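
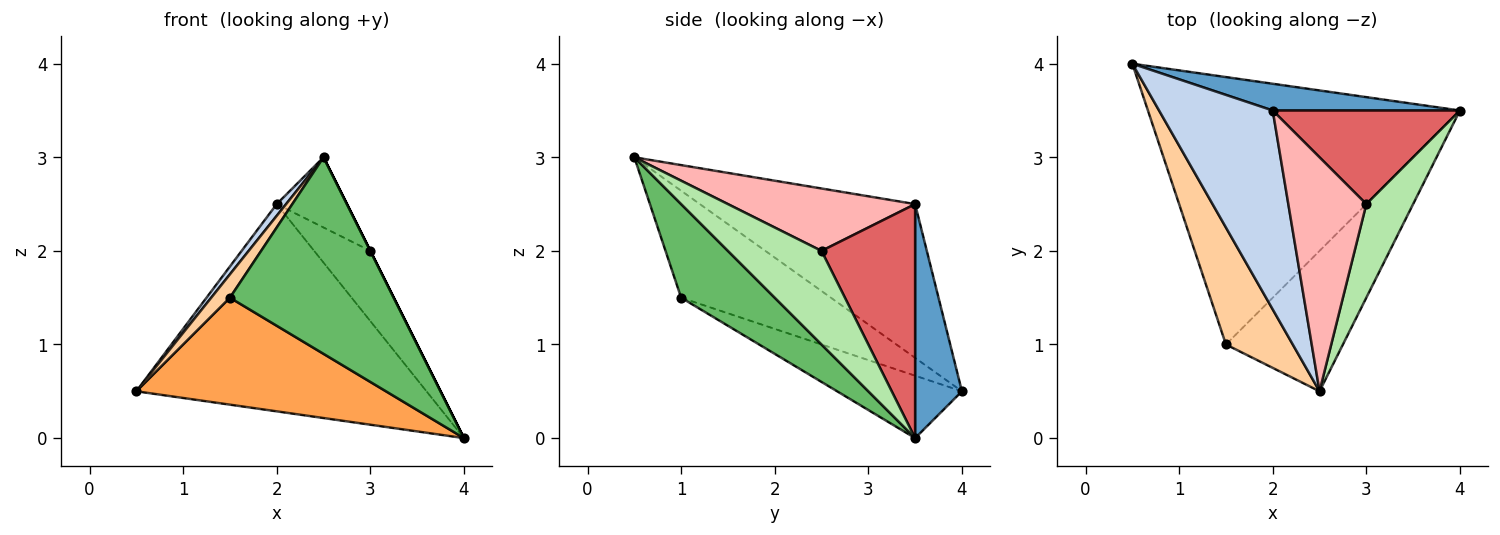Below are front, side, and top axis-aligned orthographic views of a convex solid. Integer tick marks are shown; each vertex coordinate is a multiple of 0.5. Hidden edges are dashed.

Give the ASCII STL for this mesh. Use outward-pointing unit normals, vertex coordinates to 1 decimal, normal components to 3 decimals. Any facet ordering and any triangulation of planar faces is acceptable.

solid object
 facet normal 0.158 0.979 0.126
  outer loop
   vertex 2.0 3.5 2.5
   vertex 4.0 3.5 0.0
   vertex 0.5 4.0 0.5
  endloop
 endfacet
 facet normal -0.804 -0.035 0.594
  outer loop
   vertex 2.0 3.5 2.5
   vertex 0.5 4.0 0.5
   vertex 2.5 0.5 3.0
  endloop
 endfacet
 facet normal -0.183 -0.365 -0.913
  outer loop
   vertex 1.5 1.0 1.5
   vertex 0.5 4.0 0.5
   vertex 4.0 3.5 0.0
  endloop
 endfacet
 facet normal -0.843 -0.105 0.527
  outer loop
   vertex 1.5 1.0 1.5
   vertex 2.5 0.5 3.0
   vertex 0.5 4.0 0.5
  endloop
 endfacet
 facet normal 0.422 -0.738 -0.527
  outer loop
   vertex 1.5 1.0 1.5
   vertex 4.0 3.5 0.0
   vertex 2.5 0.5 3.0
  endloop
 endfacet
 facet normal 0.894 0.000 0.447
  outer loop
   vertex 3.0 2.5 2.0
   vertex 2.5 0.5 3.0
   vertex 4.0 3.5 0.0
  endloop
 endfacet
 facet normal 0.707 0.424 0.566
  outer loop
   vertex 3.0 2.5 2.0
   vertex 4.0 3.5 0.0
   vertex 2.0 3.5 2.5
  endloop
 endfacet
 facet normal 0.608 0.228 0.760
  outer loop
   vertex 3.0 2.5 2.0
   vertex 2.0 3.5 2.5
   vertex 2.5 0.5 3.0
  endloop
 endfacet
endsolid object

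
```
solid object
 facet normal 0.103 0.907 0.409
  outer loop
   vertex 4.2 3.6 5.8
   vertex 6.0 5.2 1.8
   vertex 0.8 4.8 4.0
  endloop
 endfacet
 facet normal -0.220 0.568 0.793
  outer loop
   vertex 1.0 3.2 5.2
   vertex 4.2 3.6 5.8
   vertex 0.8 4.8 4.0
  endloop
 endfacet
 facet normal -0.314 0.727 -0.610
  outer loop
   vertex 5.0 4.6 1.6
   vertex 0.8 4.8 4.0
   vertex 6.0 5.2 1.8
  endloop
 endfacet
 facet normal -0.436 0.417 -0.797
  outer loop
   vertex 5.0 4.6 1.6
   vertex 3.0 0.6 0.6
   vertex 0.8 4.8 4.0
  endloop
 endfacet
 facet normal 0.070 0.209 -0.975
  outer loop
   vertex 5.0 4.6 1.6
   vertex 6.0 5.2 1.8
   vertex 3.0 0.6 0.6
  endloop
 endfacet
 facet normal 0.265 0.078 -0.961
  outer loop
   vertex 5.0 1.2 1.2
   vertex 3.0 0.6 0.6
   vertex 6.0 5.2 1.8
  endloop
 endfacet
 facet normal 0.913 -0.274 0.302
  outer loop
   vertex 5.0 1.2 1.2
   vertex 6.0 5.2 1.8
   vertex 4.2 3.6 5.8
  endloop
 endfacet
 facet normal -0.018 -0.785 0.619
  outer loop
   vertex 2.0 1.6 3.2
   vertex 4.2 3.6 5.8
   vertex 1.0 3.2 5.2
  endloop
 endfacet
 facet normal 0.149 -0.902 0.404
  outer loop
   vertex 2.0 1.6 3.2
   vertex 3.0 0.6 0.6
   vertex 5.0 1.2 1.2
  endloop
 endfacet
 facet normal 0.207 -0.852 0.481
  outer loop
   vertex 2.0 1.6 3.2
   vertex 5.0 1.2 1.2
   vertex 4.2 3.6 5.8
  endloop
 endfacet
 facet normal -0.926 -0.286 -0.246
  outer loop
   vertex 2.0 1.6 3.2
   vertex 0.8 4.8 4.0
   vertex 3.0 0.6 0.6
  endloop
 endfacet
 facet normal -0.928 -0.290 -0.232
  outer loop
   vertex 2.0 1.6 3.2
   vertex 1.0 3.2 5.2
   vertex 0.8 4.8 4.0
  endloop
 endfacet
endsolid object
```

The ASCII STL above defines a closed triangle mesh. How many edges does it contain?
18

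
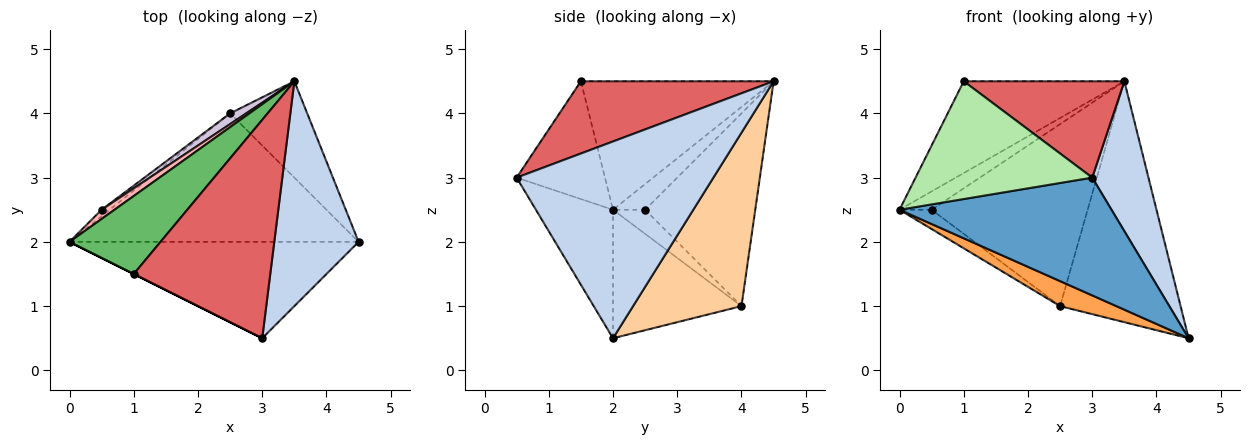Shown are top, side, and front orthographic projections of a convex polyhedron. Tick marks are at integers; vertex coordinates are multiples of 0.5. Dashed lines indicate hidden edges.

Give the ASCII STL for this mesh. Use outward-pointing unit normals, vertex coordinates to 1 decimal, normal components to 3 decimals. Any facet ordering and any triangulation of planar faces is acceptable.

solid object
 facet normal -0.271 -0.745 -0.610
  outer loop
   vertex 3.0 0.5 3.0
   vertex 0.0 2.0 2.5
   vertex 4.5 2.0 0.5
  endloop
 endfacet
 facet normal 0.889 -0.254 0.381
  outer loop
   vertex 3.0 0.5 3.0
   vertex 4.5 2.0 0.5
   vertex 3.5 4.5 4.5
  endloop
 endfacet
 facet normal -0.400 -0.175 -0.900
  outer loop
   vertex 2.5 4.0 1.0
   vertex 4.5 2.0 0.5
   vertex 0.0 2.0 2.5
  endloop
 endfacet
 facet normal 0.641 0.712 -0.285
  outer loop
   vertex 2.5 4.0 1.0
   vertex 3.5 4.5 4.5
   vertex 4.5 2.0 0.5
  endloop
 endfacet
 facet normal -0.675 0.562 0.478
  outer loop
   vertex 1.0 1.5 4.5
   vertex 3.5 4.5 4.5
   vertex 0.0 2.0 2.5
  endloop
 endfacet
 facet normal -0.447 -0.894 0.000
  outer loop
   vertex 1.0 1.5 4.5
   vertex 0.0 2.0 2.5
   vertex 3.0 0.5 3.0
  endloop
 endfacet
 facet normal 0.436 -0.363 0.823
  outer loop
   vertex 1.0 1.5 4.5
   vertex 3.0 0.5 3.0
   vertex 3.5 4.5 4.5
  endloop
 endfacet
 facet normal -0.667 0.667 0.333
  outer loop
   vertex 0.5 2.5 2.5
   vertex 0.0 2.0 2.5
   vertex 3.5 4.5 4.5
  endloop
 endfacet
 facet normal -0.688 0.688 -0.229
  outer loop
   vertex 0.5 2.5 2.5
   vertex 2.5 4.0 1.0
   vertex 0.0 2.0 2.5
  endloop
 endfacet
 facet normal -0.576 0.816 0.048
  outer loop
   vertex 0.5 2.5 2.5
   vertex 3.5 4.5 4.5
   vertex 2.5 4.0 1.0
  endloop
 endfacet
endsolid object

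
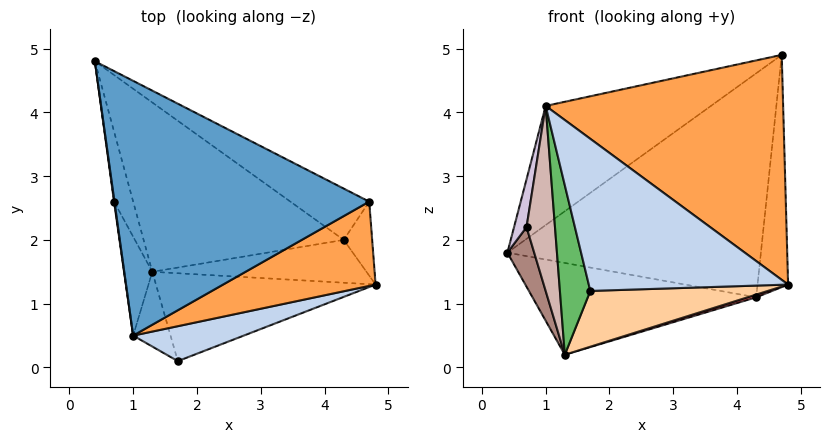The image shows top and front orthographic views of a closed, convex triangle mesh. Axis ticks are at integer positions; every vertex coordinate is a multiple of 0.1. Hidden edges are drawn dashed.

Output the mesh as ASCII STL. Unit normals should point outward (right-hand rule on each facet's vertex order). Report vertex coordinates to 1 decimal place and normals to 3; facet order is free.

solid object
 facet normal -0.400 0.388 0.830
  outer loop
   vertex 1.0 0.5 4.1
   vertex 4.7 2.6 4.9
   vertex 0.4 4.8 1.8
  endloop
 endfacet
 facet normal 0.347 -0.914 0.210
  outer loop
   vertex 1.0 0.5 4.1
   vertex 1.7 0.1 1.2
   vertex 4.8 1.3 1.3
  endloop
 endfacet
 facet normal 0.415 -0.852 0.319
  outer loop
   vertex 1.0 0.5 4.1
   vertex 4.8 1.3 1.3
   vertex 4.7 2.6 4.9
  endloop
 endfacet
 facet normal 0.228 -0.522 -0.822
  outer loop
   vertex 1.3 1.5 0.2
   vertex 4.8 1.3 1.3
   vertex 1.7 0.1 1.2
  endloop
 endfacet
 facet normal -0.910 -0.379 -0.167
  outer loop
   vertex 1.3 1.5 0.2
   vertex 1.7 0.1 1.2
   vertex 1.0 0.5 4.1
  endloop
 endfacet
 facet normal 0.181 0.469 -0.865
  outer loop
   vertex 4.3 2.0 1.1
   vertex 1.3 1.5 0.2
   vertex 0.4 4.8 1.8
  endloop
 endfacet
 facet normal 0.296 -0.061 -0.953
  outer loop
   vertex 4.3 2.0 1.1
   vertex 4.8 1.3 1.3
   vertex 1.3 1.5 0.2
  endloop
 endfacet
 facet normal 0.551 0.814 -0.186
  outer loop
   vertex 4.3 2.0 1.1
   vertex 0.4 4.8 1.8
   vertex 4.7 2.6 4.9
  endloop
 endfacet
 facet normal 0.824 0.540 -0.172
  outer loop
   vertex 4.3 2.0 1.1
   vertex 4.7 2.6 4.9
   vertex 4.8 1.3 1.3
  endloop
 endfacet
 facet normal -0.991 -0.134 0.009
  outer loop
   vertex 0.7 2.6 2.2
   vertex 1.0 0.5 4.1
   vertex 0.4 4.8 1.8
  endloop
 endfacet
 facet normal -0.966 -0.168 -0.198
  outer loop
   vertex 0.7 2.6 2.2
   vertex 0.4 4.8 1.8
   vertex 1.3 1.5 0.2
  endloop
 endfacet
 facet normal -0.954 -0.264 -0.141
  outer loop
   vertex 0.7 2.6 2.2
   vertex 1.3 1.5 0.2
   vertex 1.0 0.5 4.1
  endloop
 endfacet
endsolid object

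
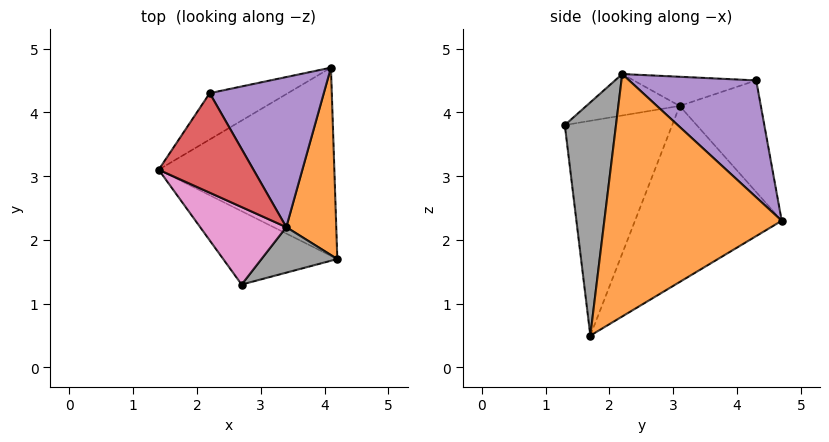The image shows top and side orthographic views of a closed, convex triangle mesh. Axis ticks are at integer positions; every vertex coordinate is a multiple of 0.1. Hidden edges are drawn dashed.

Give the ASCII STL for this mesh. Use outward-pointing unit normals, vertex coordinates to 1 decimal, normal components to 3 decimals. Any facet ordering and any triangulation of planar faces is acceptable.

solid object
 facet normal -0.657 0.372 -0.656
  outer loop
   vertex 4.1 4.7 2.3
   vertex 4.2 1.7 0.5
   vertex 1.4 3.1 4.1
  endloop
 endfacet
 facet normal 0.976 -0.088 0.201
  outer loop
   vertex 3.4 2.2 4.6
   vertex 4.2 1.7 0.5
   vertex 4.1 4.7 2.3
  endloop
 endfacet
 facet normal -0.659 0.593 -0.462
  outer loop
   vertex 2.2 4.3 4.5
   vertex 4.1 4.7 2.3
   vertex 1.4 3.1 4.1
  endloop
 endfacet
 facet normal -0.292 -0.122 0.949
  outer loop
   vertex 2.2 4.3 4.5
   vertex 1.4 3.1 4.1
   vertex 3.4 2.2 4.6
  endloop
 endfacet
 facet normal 0.655 0.404 0.639
  outer loop
   vertex 2.2 4.3 4.5
   vertex 3.4 2.2 4.6
   vertex 4.1 4.7 2.3
  endloop
 endfacet
 facet normal -0.771 -0.488 -0.409
  outer loop
   vertex 2.7 1.3 3.8
   vertex 1.4 3.1 4.1
   vertex 4.2 1.7 0.5
  endloop
 endfacet
 facet normal -0.394 -0.421 0.817
  outer loop
   vertex 2.7 1.3 3.8
   vertex 3.4 2.2 4.6
   vertex 1.4 3.1 4.1
  endloop
 endfacet
 facet normal 0.668 -0.712 0.217
  outer loop
   vertex 2.7 1.3 3.8
   vertex 4.2 1.7 0.5
   vertex 3.4 2.2 4.6
  endloop
 endfacet
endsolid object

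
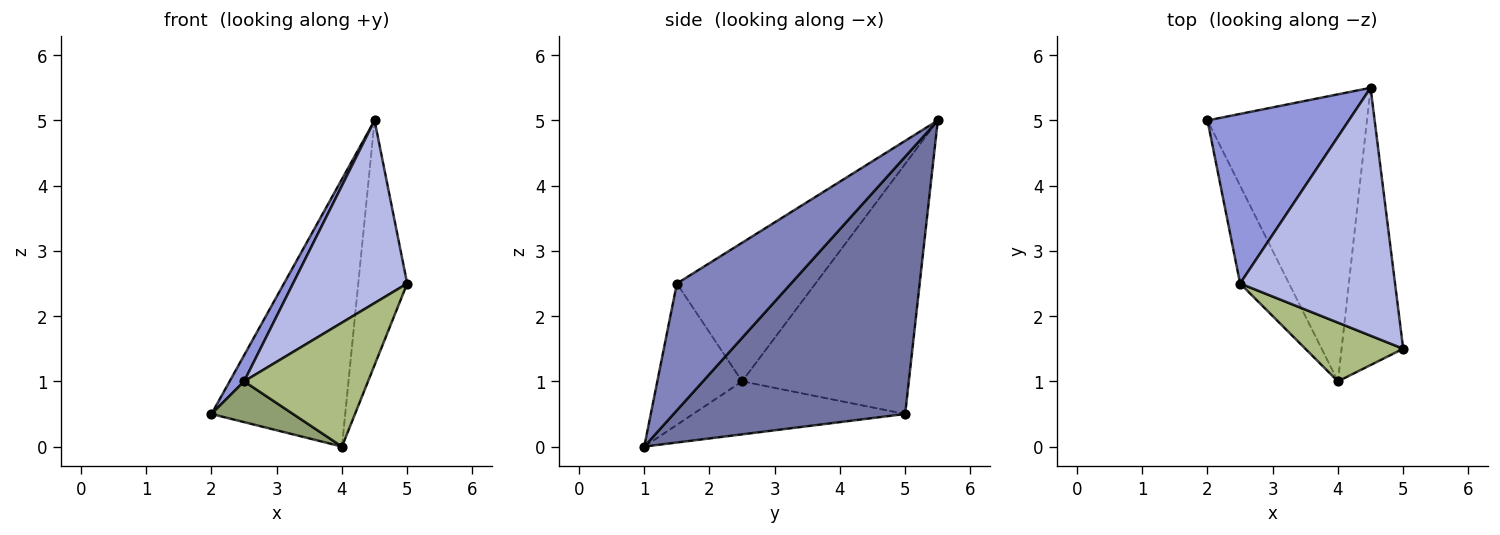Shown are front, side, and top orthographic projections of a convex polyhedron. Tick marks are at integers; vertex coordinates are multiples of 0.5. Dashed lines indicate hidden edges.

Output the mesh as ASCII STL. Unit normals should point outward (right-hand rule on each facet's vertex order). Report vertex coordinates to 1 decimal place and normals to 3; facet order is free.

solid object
 facet normal 0.763 0.441 -0.473
  outer loop
   vertex 4.0 1.0 0.0
   vertex 2.0 5.0 0.5
   vertex 4.5 5.5 5.0
  endloop
 endfacet
 facet normal 0.839 0.360 -0.408
  outer loop
   vertex 4.0 1.0 0.0
   vertex 4.5 5.5 5.0
   vertex 5.0 1.5 2.5
  endloop
 endfacet
 facet normal -0.868 -0.075 0.491
  outer loop
   vertex 2.5 2.5 1.0
   vertex 4.5 5.5 5.0
   vertex 2.0 5.0 0.5
  endloop
 endfacet
 facet normal -0.584 -0.481 0.653
  outer loop
   vertex 2.5 2.5 1.0
   vertex 5.0 1.5 2.5
   vertex 4.5 5.5 5.0
  endloop
 endfacet
 facet normal -0.707 -0.272 -0.653
  outer loop
   vertex 2.5 2.5 1.0
   vertex 2.0 5.0 0.5
   vertex 4.0 1.0 0.0
  endloop
 endfacet
 facet normal -0.526 -0.769 0.364
  outer loop
   vertex 2.5 2.5 1.0
   vertex 4.0 1.0 0.0
   vertex 5.0 1.5 2.5
  endloop
 endfacet
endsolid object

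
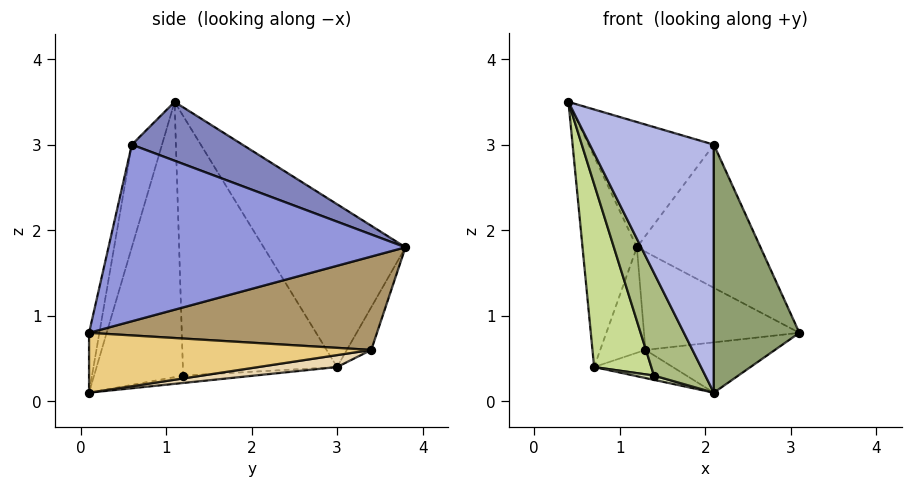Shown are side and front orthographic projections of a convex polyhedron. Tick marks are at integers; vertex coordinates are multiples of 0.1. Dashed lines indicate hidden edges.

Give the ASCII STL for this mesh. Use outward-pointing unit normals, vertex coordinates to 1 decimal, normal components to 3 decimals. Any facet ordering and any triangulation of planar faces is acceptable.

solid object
 facet normal -0.926 0.355 0.128
  outer loop
   vertex 0.7 3.0 0.4
   vertex 0.4 1.1 3.5
   vertex 1.2 3.8 1.8
  endloop
 endfacet
 facet normal 0.367 0.415 0.832
  outer loop
   vertex 2.1 0.6 3.0
   vertex 1.2 3.8 1.8
   vertex 0.4 1.1 3.5
  endloop
 endfacet
 facet normal 0.876 0.365 0.315
  outer loop
   vertex 2.1 0.6 3.0
   vertex 3.1 0.1 0.8
   vertex 1.2 3.8 1.8
  endloop
 endfacet
 facet normal -0.233 -0.958 0.165
  outer loop
   vertex 2.1 0.6 3.0
   vertex 0.4 1.1 3.5
   vertex 2.1 0.1 0.1
  endloop
 endfacet
 facet normal -0.118 -0.979 0.169
  outer loop
   vertex 2.1 0.6 3.0
   vertex 2.1 0.1 0.1
   vertex 3.1 0.1 0.8
  endloop
 endfacet
 facet normal -0.833 -0.480 -0.275
  outer loop
   vertex 1.4 1.2 0.3
   vertex 2.1 0.1 0.1
   vertex 0.4 1.1 3.5
  endloop
 endfacet
 facet normal -0.897 -0.333 -0.291
  outer loop
   vertex 1.4 1.2 0.3
   vertex 0.4 1.1 3.5
   vertex 0.7 3.0 0.4
  endloop
 endfacet
 facet normal -0.451 -0.126 -0.884
  outer loop
   vertex 1.4 1.2 0.3
   vertex 0.7 3.0 0.4
   vertex 2.1 0.1 0.1
  endloop
 endfacet
 facet normal 0.877 0.473 -0.085
  outer loop
   vertex 1.3 3.4 0.6
   vertex 1.2 3.8 1.8
   vertex 3.1 0.1 0.8
  endloop
 endfacet
 facet normal -0.451 0.835 -0.316
  outer loop
   vertex 1.3 3.4 0.6
   vertex 0.7 3.0 0.4
   vertex 1.2 3.8 1.8
  endloop
 endfacet
 facet normal 0.555 0.254 -0.792
  outer loop
   vertex 1.3 3.4 0.6
   vertex 3.1 0.1 0.8
   vertex 2.1 0.1 0.1
  endloop
 endfacet
 facet normal 0.192 0.192 -0.962
  outer loop
   vertex 1.3 3.4 0.6
   vertex 2.1 0.1 0.1
   vertex 0.7 3.0 0.4
  endloop
 endfacet
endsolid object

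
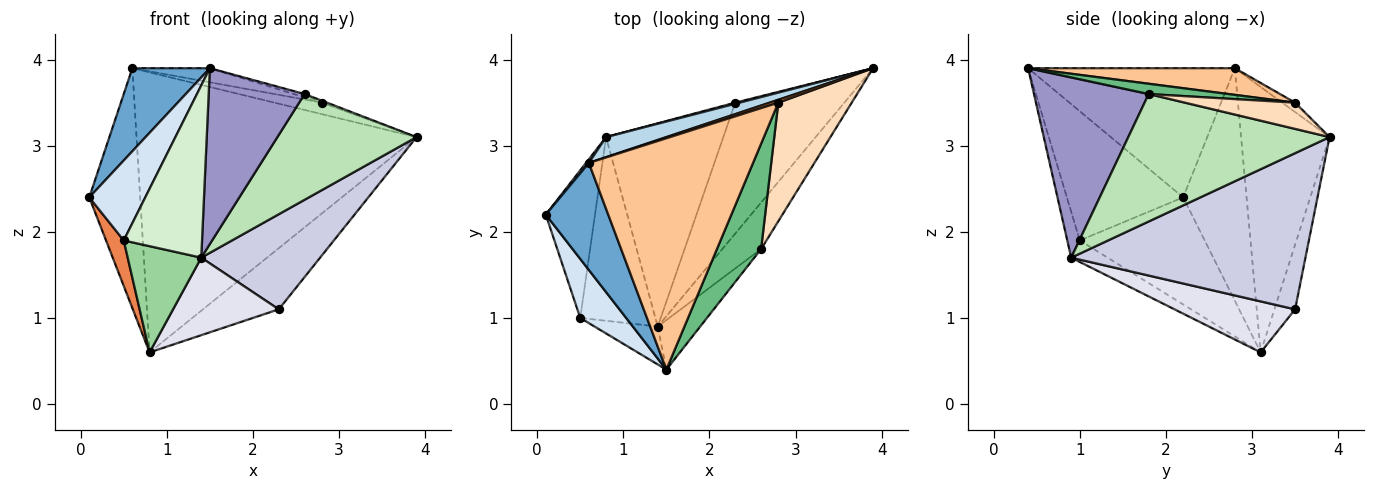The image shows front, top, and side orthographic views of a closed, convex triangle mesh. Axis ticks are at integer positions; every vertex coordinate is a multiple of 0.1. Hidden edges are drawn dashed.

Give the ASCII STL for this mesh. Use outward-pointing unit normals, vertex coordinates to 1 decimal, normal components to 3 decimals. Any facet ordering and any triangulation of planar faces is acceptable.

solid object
 facet normal -0.853 -0.320 0.412
  outer loop
   vertex 0.6 2.8 3.9
   vertex 0.1 2.2 2.4
   vertex 1.5 0.4 3.9
  endloop
 endfacet
 facet normal -0.780 0.626 0.010
  outer loop
   vertex 0.6 2.8 3.9
   vertex 0.8 3.1 0.6
   vertex 0.1 2.2 2.4
  endloop
 endfacet
 facet normal -0.301 0.951 0.068
  outer loop
   vertex 0.6 2.8 3.9
   vertex 3.9 3.9 3.1
   vertex 0.8 3.1 0.6
  endloop
 endfacet
 facet normal -0.858 -0.413 0.305
  outer loop
   vertex 0.5 1.0 1.9
   vertex 1.5 0.4 3.9
   vertex 0.1 2.2 2.4
  endloop
 endfacet
 facet normal -0.901 -0.128 -0.414
  outer loop
   vertex 0.5 1.0 1.9
   vertex 0.1 2.2 2.4
   vertex 0.8 3.1 0.6
  endloop
 endfacet
 facet normal -0.256 0.938 0.234
  outer loop
   vertex 2.8 3.5 3.5
   vertex 3.9 3.9 3.1
   vertex 0.6 2.8 3.9
  endloop
 endfacet
 facet normal 0.160 0.060 0.985
  outer loop
   vertex 2.8 3.5 3.5
   vertex 0.6 2.8 3.9
   vertex 1.5 0.4 3.9
  endloop
 endfacet
 facet normal 0.337 0.016 0.942
  outer loop
   vertex 2.6 1.8 3.6
   vertex 3.9 3.9 3.1
   vertex 2.8 3.5 3.5
  endloop
 endfacet
 facet normal 0.227 0.031 0.974
  outer loop
   vertex 2.6 1.8 3.6
   vertex 2.8 3.5 3.5
   vertex 1.5 0.4 3.9
  endloop
 endfacet
 facet normal -0.241 -0.486 -0.840
  outer loop
   vertex 1.4 0.9 1.7
   vertex 0.5 1.0 1.9
   vertex 0.8 3.1 0.6
  endloop
 endfacet
 facet normal 0.798 -0.552 -0.243
  outer loop
   vertex 1.4 0.9 1.7
   vertex 3.9 3.9 3.1
   vertex 2.6 1.8 3.6
  endloop
 endfacet
 facet normal -0.154 -0.965 -0.212
  outer loop
   vertex 1.4 0.9 1.7
   vertex 1.5 0.4 3.9
   vertex 0.5 1.0 1.9
  endloop
 endfacet
 facet normal 0.755 -0.631 -0.178
  outer loop
   vertex 1.4 0.9 1.7
   vertex 2.6 1.8 3.6
   vertex 1.5 0.4 3.9
  endloop
 endfacet
 facet normal -0.263 0.965 0.018
  outer loop
   vertex 2.3 3.5 1.1
   vertex 0.8 3.1 0.6
   vertex 3.9 3.9 3.1
  endloop
 endfacet
 facet normal 0.757 -0.384 -0.529
  outer loop
   vertex 2.3 3.5 1.1
   vertex 3.9 3.9 3.1
   vertex 1.4 0.9 1.7
  endloop
 endfacet
 facet normal 0.377 -0.330 -0.866
  outer loop
   vertex 2.3 3.5 1.1
   vertex 1.4 0.9 1.7
   vertex 0.8 3.1 0.6
  endloop
 endfacet
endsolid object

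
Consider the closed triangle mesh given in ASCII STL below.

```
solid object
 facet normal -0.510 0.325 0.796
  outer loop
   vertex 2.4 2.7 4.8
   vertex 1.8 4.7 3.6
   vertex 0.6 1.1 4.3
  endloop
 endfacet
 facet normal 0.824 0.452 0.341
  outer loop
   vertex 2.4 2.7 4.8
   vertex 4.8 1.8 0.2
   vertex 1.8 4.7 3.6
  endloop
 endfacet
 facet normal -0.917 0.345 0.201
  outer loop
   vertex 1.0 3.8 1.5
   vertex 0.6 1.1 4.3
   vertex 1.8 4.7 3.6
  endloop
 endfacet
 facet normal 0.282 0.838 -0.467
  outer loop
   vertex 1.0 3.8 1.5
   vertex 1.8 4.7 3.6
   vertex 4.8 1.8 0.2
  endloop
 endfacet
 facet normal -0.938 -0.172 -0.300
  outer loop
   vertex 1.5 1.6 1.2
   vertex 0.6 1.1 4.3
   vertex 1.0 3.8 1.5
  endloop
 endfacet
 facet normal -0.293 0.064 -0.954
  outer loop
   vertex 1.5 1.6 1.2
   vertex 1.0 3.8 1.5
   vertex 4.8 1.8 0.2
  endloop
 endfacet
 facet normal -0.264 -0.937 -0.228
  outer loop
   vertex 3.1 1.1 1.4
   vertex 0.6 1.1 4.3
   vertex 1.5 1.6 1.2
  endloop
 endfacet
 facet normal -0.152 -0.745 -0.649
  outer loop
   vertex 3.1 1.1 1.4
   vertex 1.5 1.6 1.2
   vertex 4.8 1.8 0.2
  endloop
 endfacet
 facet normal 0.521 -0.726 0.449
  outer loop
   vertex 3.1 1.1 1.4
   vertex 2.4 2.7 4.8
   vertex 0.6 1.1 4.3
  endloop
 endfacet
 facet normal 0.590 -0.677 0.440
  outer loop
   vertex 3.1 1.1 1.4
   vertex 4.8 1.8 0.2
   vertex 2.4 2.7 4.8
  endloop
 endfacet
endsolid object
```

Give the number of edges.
15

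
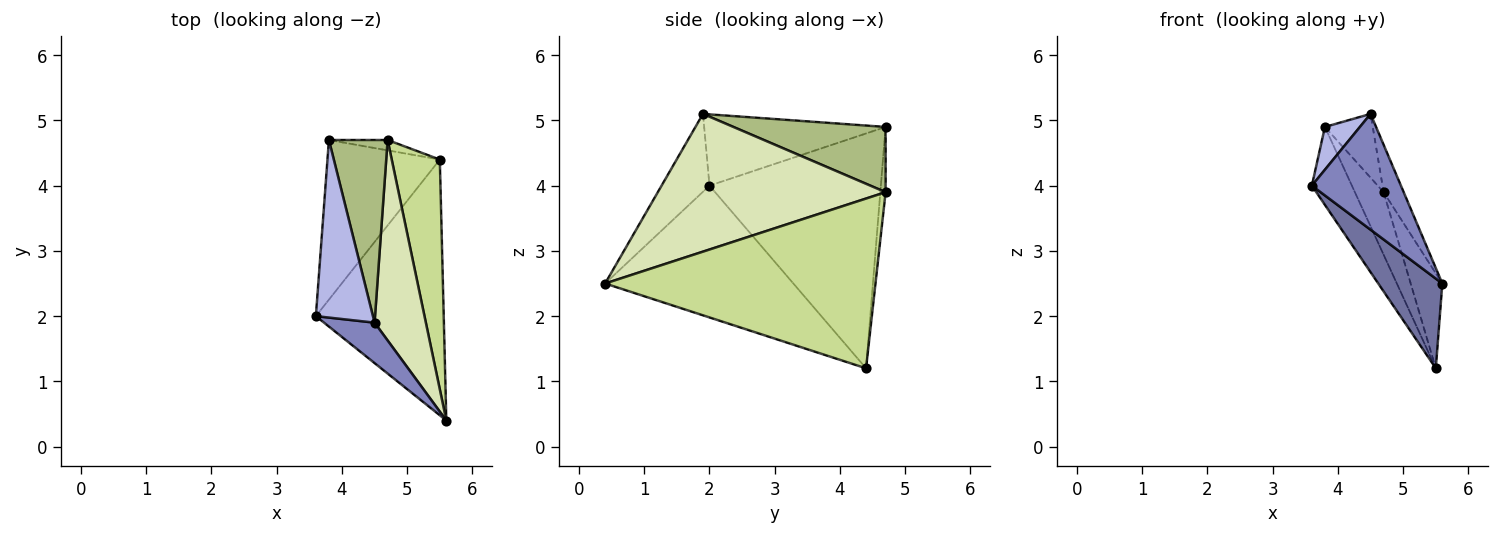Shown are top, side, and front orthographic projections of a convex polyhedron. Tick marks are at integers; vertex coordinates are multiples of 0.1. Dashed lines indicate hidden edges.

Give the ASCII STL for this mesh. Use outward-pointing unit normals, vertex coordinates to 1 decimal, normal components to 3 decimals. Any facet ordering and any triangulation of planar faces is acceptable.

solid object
 facet normal -0.697 -0.237 -0.676
  outer loop
   vertex 5.5 4.4 1.2
   vertex 5.6 0.4 2.5
   vertex 3.6 2.0 4.0
  endloop
 endfacet
 facet normal -0.453 -0.842 0.294
  outer loop
   vertex 4.5 1.9 5.1
   vertex 3.6 2.0 4.0
   vertex 5.6 0.4 2.5
  endloop
 endfacet
 facet normal -0.883 0.206 -0.422
  outer loop
   vertex 3.8 4.7 4.9
   vertex 5.5 4.4 1.2
   vertex 3.6 2.0 4.0
  endloop
 endfacet
 facet normal -0.772 -0.149 0.618
  outer loop
   vertex 3.8 4.7 4.9
   vertex 3.6 2.0 4.0
   vertex 4.5 1.9 5.1
  endloop
 endfacet
 facet normal -0.179 0.971 -0.161
  outer loop
   vertex 4.7 4.7 3.9
   vertex 5.5 4.4 1.2
   vertex 3.8 4.7 4.9
  endloop
 endfacet
 facet normal 0.724 0.227 0.651
  outer loop
   vertex 4.7 4.7 3.9
   vertex 3.8 4.7 4.9
   vertex 4.5 1.9 5.1
  endloop
 endfacet
 facet normal 0.956 0.112 0.271
  outer loop
   vertex 4.7 4.7 3.9
   vertex 5.6 0.4 2.5
   vertex 5.5 4.4 1.2
  endloop
 endfacet
 facet normal 0.934 0.082 0.348
  outer loop
   vertex 4.7 4.7 3.9
   vertex 4.5 1.9 5.1
   vertex 5.6 0.4 2.5
  endloop
 endfacet
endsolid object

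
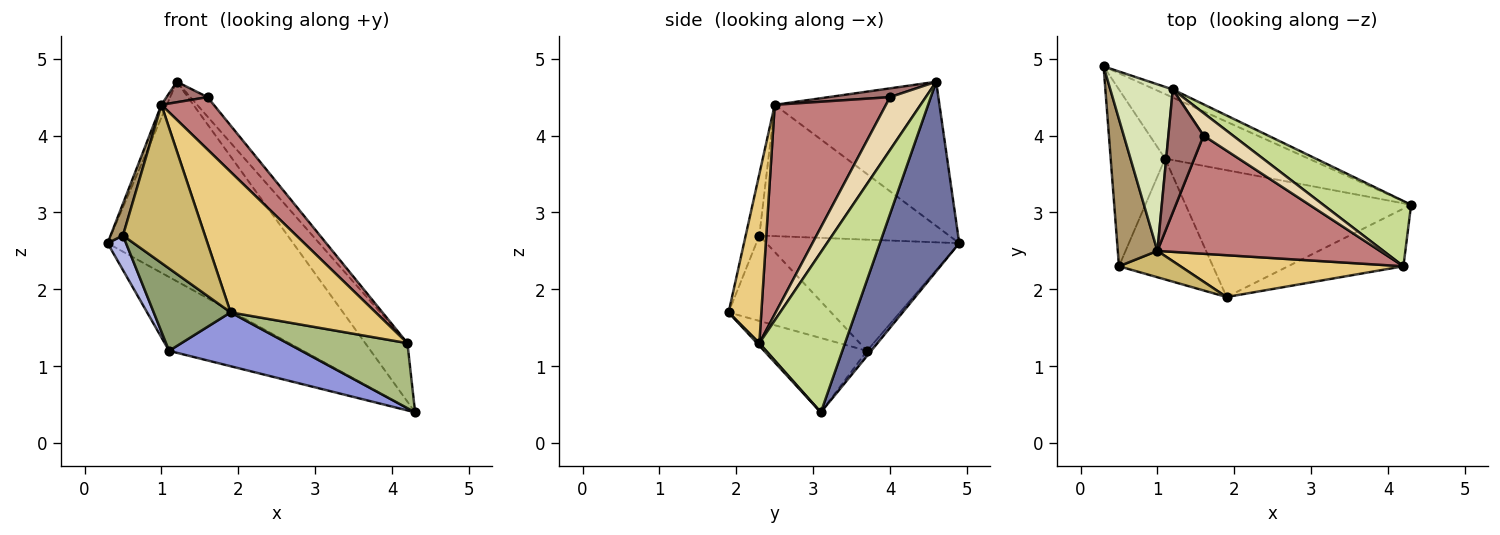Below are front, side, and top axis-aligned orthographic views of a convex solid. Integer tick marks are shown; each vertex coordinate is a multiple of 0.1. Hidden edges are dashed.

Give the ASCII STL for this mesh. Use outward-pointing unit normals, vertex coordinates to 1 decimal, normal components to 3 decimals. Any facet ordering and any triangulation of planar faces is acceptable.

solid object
 facet normal 0.393 0.919 -0.037
  outer loop
   vertex 1.2 4.6 4.7
   vertex 4.3 3.1 0.4
   vertex 0.3 4.9 2.6
  endloop
 endfacet
 facet normal -0.024 0.752 -0.658
  outer loop
   vertex 1.1 3.7 1.2
   vertex 0.3 4.9 2.6
   vertex 4.3 3.1 0.4
  endloop
 endfacet
 facet normal -0.290 -0.374 -0.881
  outer loop
   vertex 1.1 3.7 1.2
   vertex 4.3 3.1 0.4
   vertex 1.9 1.9 1.7
  endloop
 endfacet
 facet normal -0.895 -0.086 -0.438
  outer loop
   vertex 1.1 3.7 1.2
   vertex 0.5 2.3 2.7
   vertex 0.3 4.9 2.6
  endloop
 endfacet
 facet normal -0.601 -0.450 -0.661
  outer loop
   vertex 1.1 3.7 1.2
   vertex 1.9 1.9 1.7
   vertex 0.5 2.3 2.7
  endloop
 endfacet
 facet normal 0.015 -0.748 -0.663
  outer loop
   vertex 4.2 2.3 1.3
   vertex 1.9 1.9 1.7
   vertex 4.3 3.1 0.4
  endloop
 endfacet
 facet normal 0.805 0.396 0.442
  outer loop
   vertex 4.2 2.3 1.3
   vertex 4.3 3.1 0.4
   vertex 1.2 4.6 4.7
  endloop
 endfacet
 facet normal -0.917 0.031 0.397
  outer loop
   vertex 1.0 2.5 4.4
   vertex 1.2 4.6 4.7
   vertex 0.3 4.9 2.6
  endloop
 endfacet
 facet normal -0.955 -0.062 0.288
  outer loop
   vertex 1.0 2.5 4.4
   vertex 0.3 4.9 2.6
   vertex 0.5 2.3 2.7
  endloop
 endfacet
 facet normal -0.162 -0.973 0.162
  outer loop
   vertex 1.0 2.5 4.4
   vertex 0.5 2.3 2.7
   vertex 1.9 1.9 1.7
  endloop
 endfacet
 facet normal 0.211 -0.937 0.279
  outer loop
   vertex 1.0 2.5 4.4
   vertex 1.9 1.9 1.7
   vertex 4.2 2.3 1.3
  endloop
 endfacet
 facet normal 0.805 0.387 0.449
  outer loop
   vertex 1.6 4.0 4.5
   vertex 4.2 2.3 1.3
   vertex 1.2 4.6 4.7
  endloop
 endfacet
 facet normal 0.239 -0.160 0.958
  outer loop
   vertex 1.6 4.0 4.5
   vertex 1.2 4.6 4.7
   vertex 1.0 2.5 4.4
  endloop
 endfacet
 facet normal 0.652 -0.307 0.693
  outer loop
   vertex 1.6 4.0 4.5
   vertex 1.0 2.5 4.4
   vertex 4.2 2.3 1.3
  endloop
 endfacet
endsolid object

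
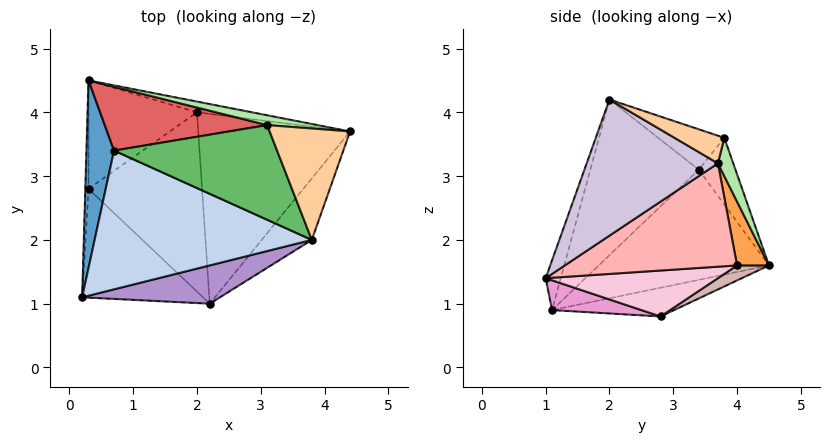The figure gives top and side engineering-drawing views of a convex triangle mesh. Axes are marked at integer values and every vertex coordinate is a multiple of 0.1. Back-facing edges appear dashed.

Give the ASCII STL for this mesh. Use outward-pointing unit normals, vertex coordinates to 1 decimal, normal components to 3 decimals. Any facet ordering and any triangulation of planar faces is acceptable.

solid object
 facet normal -0.970 -0.021 0.243
  outer loop
   vertex 0.7 3.4 3.1
   vertex 0.3 4.5 1.6
   vertex 0.2 1.1 0.9
  endloop
 endfacet
 facet normal -0.488 -0.546 0.681
  outer loop
   vertex 0.7 3.4 3.1
   vertex 0.2 1.1 0.9
   vertex 3.8 2.0 4.2
  endloop
 endfacet
 facet normal 0.274 0.932 -0.236
  outer loop
   vertex 2.0 4.0 1.6
   vertex 0.3 4.5 1.6
   vertex 4.4 3.7 3.2
  endloop
 endfacet
 facet normal 0.297 0.404 0.865
  outer loop
   vertex 3.1 3.8 3.6
   vertex 3.8 2.0 4.2
   vertex 4.4 3.7 3.2
  endloop
 endfacet
 facet normal -0.234 0.224 0.946
  outer loop
   vertex 3.1 3.8 3.6
   vertex 0.7 3.4 3.1
   vertex 3.8 2.0 4.2
  endloop
 endfacet
 facet normal 0.126 0.978 0.166
  outer loop
   vertex 3.1 3.8 3.6
   vertex 4.4 3.7 3.2
   vertex 0.3 4.5 1.6
  endloop
 endfacet
 facet normal -0.253 0.747 0.615
  outer loop
   vertex 3.1 3.8 3.6
   vertex 0.3 4.5 1.6
   vertex 0.7 3.4 3.1
  endloop
 endfacet
 facet normal 0.560 0.092 -0.823
  outer loop
   vertex 2.2 1.0 1.4
   vertex 2.0 4.0 1.6
   vertex 4.4 3.7 3.2
  endloop
 endfacet
 facet normal -0.147 -0.902 0.406
  outer loop
   vertex 2.2 1.0 1.4
   vertex 3.8 2.0 4.2
   vertex 0.2 1.1 0.9
  endloop
 endfacet
 facet normal 0.828 -0.471 -0.305
  outer loop
   vertex 2.2 1.0 1.4
   vertex 4.4 3.7 3.2
   vertex 3.8 2.0 4.2
  endloop
 endfacet
 facet normal -0.993 0.052 -0.110
  outer loop
   vertex 0.3 2.8 0.8
   vertex 0.2 1.1 0.9
   vertex 0.3 4.5 1.6
  endloop
 endfacet
 facet normal 0.124 0.422 -0.898
  outer loop
   vertex 0.3 2.8 0.8
   vertex 0.3 4.5 1.6
   vertex 2.0 4.0 1.6
  endloop
 endfacet
 facet normal 0.239 -0.071 -0.969
  outer loop
   vertex 0.3 2.8 0.8
   vertex 2.2 1.0 1.4
   vertex 0.2 1.1 0.9
  endloop
 endfacet
 facet normal 0.374 0.086 -0.924
  outer loop
   vertex 0.3 2.8 0.8
   vertex 2.0 4.0 1.6
   vertex 2.2 1.0 1.4
  endloop
 endfacet
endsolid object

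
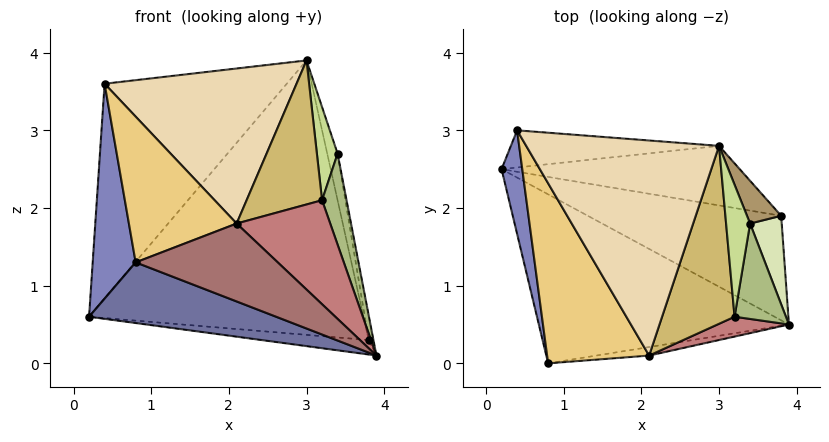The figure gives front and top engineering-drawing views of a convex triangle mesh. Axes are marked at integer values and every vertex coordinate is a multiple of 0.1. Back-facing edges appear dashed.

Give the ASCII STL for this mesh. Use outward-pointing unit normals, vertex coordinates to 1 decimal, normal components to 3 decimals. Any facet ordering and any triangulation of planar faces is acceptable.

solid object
 facet normal -0.296 -0.323 -0.899
  outer loop
   vertex 0.8 0.0 1.3
   vertex 0.2 2.5 0.6
   vertex 3.9 0.5 0.1
  endloop
 endfacet
 facet normal -0.974 -0.206 0.099
  outer loop
   vertex 0.4 3.0 3.6
   vertex 0.2 2.5 0.6
   vertex 0.8 0.0 1.3
  endloop
 endfacet
 facet normal 0.095 0.981 -0.170
  outer loop
   vertex 0.4 3.0 3.6
   vertex 3.0 2.8 3.9
   vertex 0.2 2.5 0.6
  endloop
 endfacet
 facet normal -0.060 0.137 -0.989
  outer loop
   vertex 3.8 1.9 0.3
   vertex 3.9 0.5 0.1
   vertex 0.2 2.5 0.6
  endloop
 endfacet
 facet normal 0.144 0.967 -0.210
  outer loop
   vertex 3.8 1.9 0.3
   vertex 0.2 2.5 0.6
   vertex 3.0 2.8 3.9
  endloop
 endfacet
 facet normal 0.892 -0.312 0.328
  outer loop
   vertex 3.4 1.8 2.7
   vertex 3.2 0.6 2.1
   vertex 3.9 0.5 0.1
  endloop
 endfacet
 facet normal 0.710 -0.406 0.575
  outer loop
   vertex 3.4 1.8 2.7
   vertex 3.0 2.8 3.9
   vertex 3.2 0.6 2.1
  endloop
 endfacet
 facet normal 0.985 0.047 0.166
  outer loop
   vertex 3.4 1.8 2.7
   vertex 3.9 0.5 0.1
   vertex 3.8 1.9 0.3
  endloop
 endfacet
 facet normal 0.968 0.184 0.169
  outer loop
   vertex 3.4 1.8 2.7
   vertex 3.8 1.9 0.3
   vertex 3.0 2.8 3.9
  endloop
 endfacet
 facet normal 0.074 -0.627 0.775
  outer loop
   vertex 2.1 0.1 1.8
   vertex 3.2 0.6 2.1
   vertex 3.0 2.8 3.9
  endloop
 endfacet
 facet normal -0.243 -0.610 0.754
  outer loop
   vertex 2.1 0.1 1.8
   vertex 0.4 3.0 3.6
   vertex 0.8 0.0 1.3
  endloop
 endfacet
 facet normal -0.137 -0.579 0.804
  outer loop
   vertex 2.1 0.1 1.8
   vertex 3.0 2.8 3.9
   vertex 0.4 3.0 3.6
  endloop
 endfacet
 facet normal 0.117 -0.987 -0.108
  outer loop
   vertex 2.1 0.1 1.8
   vertex 0.8 0.0 1.3
   vertex 3.9 0.5 0.1
  endloop
 endfacet
 facet normal 0.368 -0.913 0.174
  outer loop
   vertex 2.1 0.1 1.8
   vertex 3.9 0.5 0.1
   vertex 3.2 0.6 2.1
  endloop
 endfacet
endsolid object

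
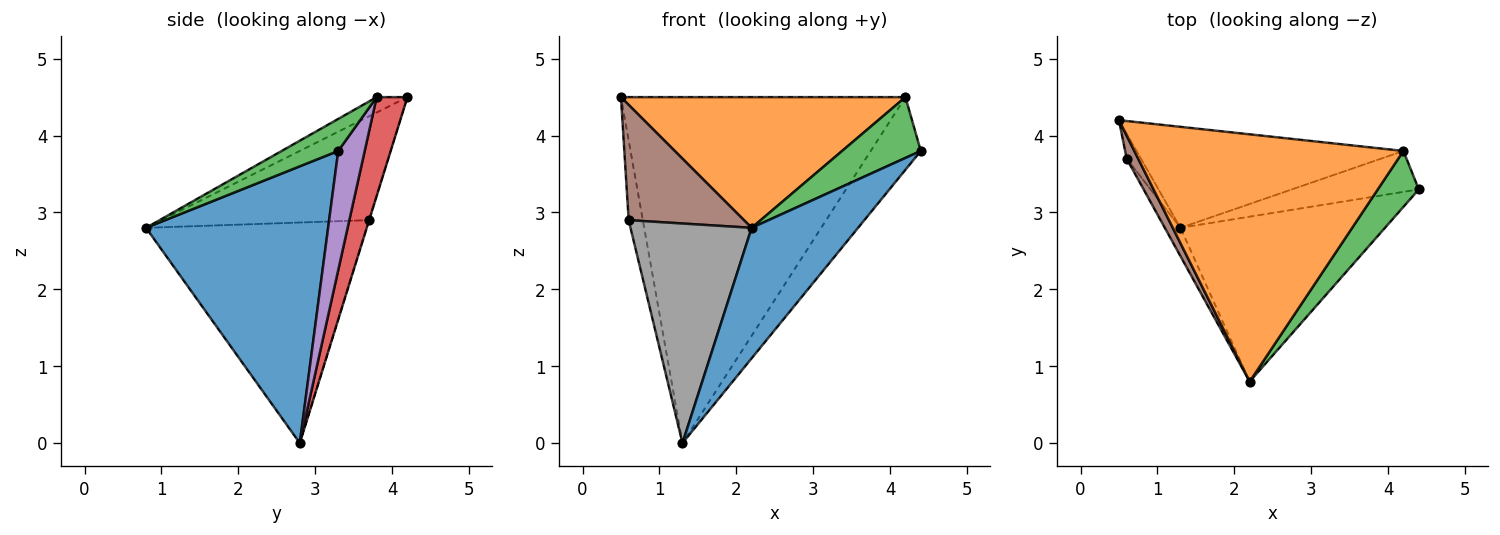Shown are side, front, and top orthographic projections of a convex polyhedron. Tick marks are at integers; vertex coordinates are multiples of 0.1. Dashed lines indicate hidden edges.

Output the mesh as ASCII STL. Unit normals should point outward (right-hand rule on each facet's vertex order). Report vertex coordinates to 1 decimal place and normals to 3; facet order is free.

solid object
 facet normal 0.728 -0.425 -0.538
  outer loop
   vertex 1.3 2.8 0.0
   vertex 4.4 3.3 3.8
   vertex 2.2 0.8 2.8
  endloop
 endfacet
 facet normal -0.050 -0.467 0.883
  outer loop
   vertex 4.2 3.8 4.5
   vertex 0.5 4.2 4.5
   vertex 2.2 0.8 2.8
  endloop
 endfacet
 facet normal 0.467 -0.651 0.598
  outer loop
   vertex 4.2 3.8 4.5
   vertex 2.2 0.8 2.8
   vertex 4.4 3.3 3.8
  endloop
 endfacet
 facet normal 0.103 0.955 -0.279
  outer loop
   vertex 4.2 3.8 4.5
   vertex 1.3 2.8 0.0
   vertex 0.5 4.2 4.5
  endloop
 endfacet
 facet normal 0.419 0.791 -0.446
  outer loop
   vertex 4.2 3.8 4.5
   vertex 4.4 3.3 3.8
   vertex 1.3 2.8 0.0
  endloop
 endfacet
 facet normal -0.870 -0.483 0.097
  outer loop
   vertex 0.6 3.7 2.9
   vertex 2.2 0.8 2.8
   vertex 0.5 4.2 4.5
  endloop
 endfacet
 facet normal -0.011 0.954 -0.299
  outer loop
   vertex 0.6 3.7 2.9
   vertex 0.5 4.2 4.5
   vertex 1.3 2.8 0.0
  endloop
 endfacet
 facet normal -0.875 -0.481 -0.062
  outer loop
   vertex 0.6 3.7 2.9
   vertex 1.3 2.8 0.0
   vertex 2.2 0.8 2.8
  endloop
 endfacet
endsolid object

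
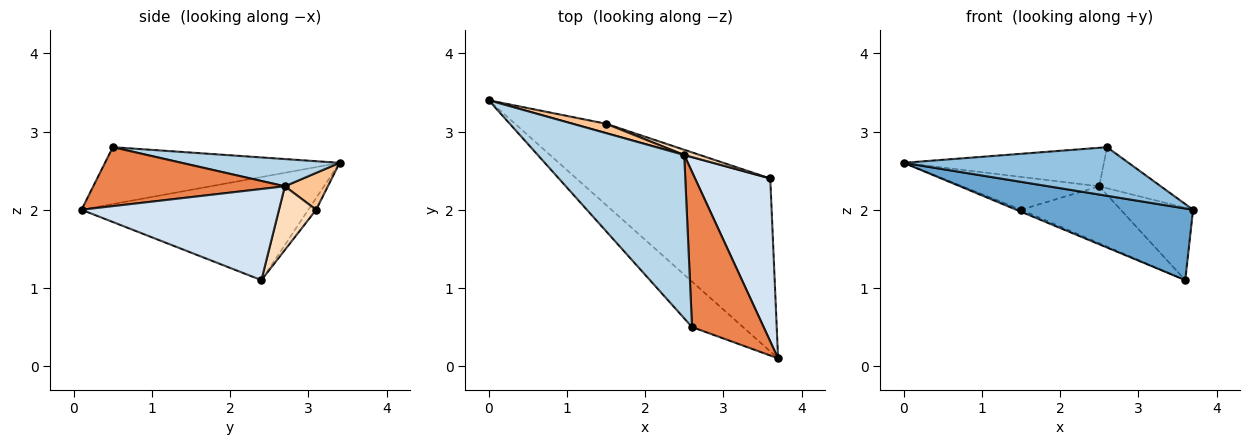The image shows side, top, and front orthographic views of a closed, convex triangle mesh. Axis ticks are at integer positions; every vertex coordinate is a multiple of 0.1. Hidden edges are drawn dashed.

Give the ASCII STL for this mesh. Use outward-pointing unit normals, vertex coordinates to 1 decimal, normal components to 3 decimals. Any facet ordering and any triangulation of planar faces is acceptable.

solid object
 facet normal -0.441 -0.344 -0.829
  outer loop
   vertex 3.6 2.4 1.1
   vertex 3.7 0.1 2.0
   vertex 0.0 3.4 2.6
  endloop
 endfacet
 facet normal -0.606 -0.581 -0.543
  outer loop
   vertex 2.6 0.5 2.8
   vertex 0.0 3.4 2.6
   vertex 3.7 0.1 2.0
  endloop
 endfacet
 facet normal 0.178 0.226 0.958
  outer loop
   vertex 2.5 2.7 2.3
   vertex 0.0 3.4 2.6
   vertex 2.6 0.5 2.8
  endloop
 endfacet
 facet normal 0.742 0.272 0.612
  outer loop
   vertex 2.5 2.7 2.3
   vertex 3.7 0.1 2.0
   vertex 3.6 2.4 1.1
  endloop
 endfacet
 facet normal 0.623 0.200 0.756
  outer loop
   vertex 2.5 2.7 2.3
   vertex 2.6 0.5 2.8
   vertex 3.7 0.1 2.0
  endloop
 endfacet
 facet normal -0.330 0.198 -0.923
  outer loop
   vertex 1.5 3.1 2.0
   vertex 3.6 2.4 1.1
   vertex 0.0 3.4 2.6
  endloop
 endfacet
 facet normal 0.289 0.920 0.263
  outer loop
   vertex 1.5 3.1 2.0
   vertex 0.0 3.4 2.6
   vertex 2.5 2.7 2.3
  endloop
 endfacet
 facet normal 0.348 0.934 0.085
  outer loop
   vertex 1.5 3.1 2.0
   vertex 2.5 2.7 2.3
   vertex 3.6 2.4 1.1
  endloop
 endfacet
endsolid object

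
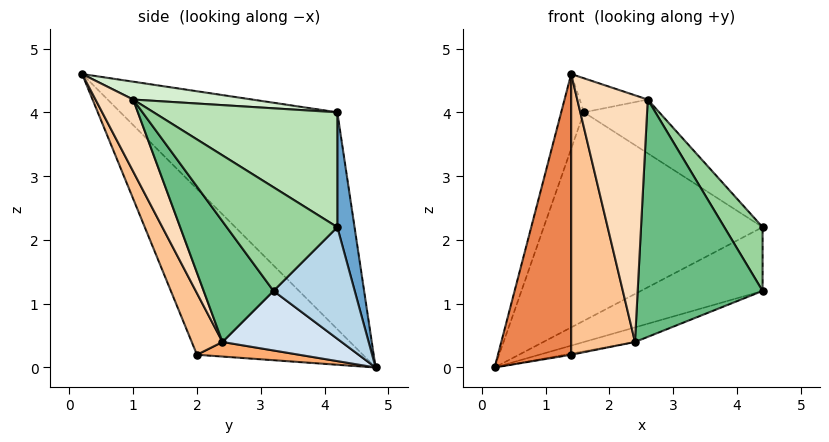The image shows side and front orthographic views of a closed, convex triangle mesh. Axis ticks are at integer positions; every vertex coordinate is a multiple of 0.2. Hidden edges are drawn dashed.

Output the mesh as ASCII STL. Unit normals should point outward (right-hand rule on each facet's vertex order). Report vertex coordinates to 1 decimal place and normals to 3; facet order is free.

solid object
 facet normal 0.078 0.990 0.121
  outer loop
   vertex 1.6 4.2 4.0
   vertex 4.4 4.2 2.2
   vertex 0.2 4.8 0.0
  endloop
 endfacet
 facet normal -0.935 0.098 0.342
  outer loop
   vertex 1.6 4.2 4.0
   vertex 0.2 4.8 0.0
   vertex 1.4 0.2 4.6
  endloop
 endfacet
 facet normal 0.426 0.640 -0.640
  outer loop
   vertex 4.4 3.2 1.2
   vertex 0.2 4.8 0.0
   vertex 4.4 4.2 2.2
  endloop
 endfacet
 facet normal 0.320 0.137 -0.937
  outer loop
   vertex 4.4 3.2 1.2
   vertex 2.4 2.4 0.4
   vertex 0.2 4.8 0.0
  endloop
 endfacet
 facet normal -0.903 -0.398 -0.163
  outer loop
   vertex 1.4 2.0 0.2
   vertex 1.4 0.2 4.6
   vertex 0.2 4.8 0.0
  endloop
 endfacet
 facet normal 0.191 0.012 -0.981
  outer loop
   vertex 1.4 2.0 0.2
   vertex 0.2 4.8 0.0
   vertex 2.4 2.4 0.4
  endloop
 endfacet
 facet normal 0.407 -0.845 -0.346
  outer loop
   vertex 1.4 2.0 0.2
   vertex 2.4 2.4 0.4
   vertex 1.4 0.2 4.6
  endloop
 endfacet
 facet normal 0.445 -0.832 -0.330
  outer loop
   vertex 2.6 1.0 4.2
   vertex 1.4 0.2 4.6
   vertex 2.4 2.4 0.4
  endloop
 endfacet
 facet normal 0.461 -0.825 -0.328
  outer loop
   vertex 2.6 1.0 4.2
   vertex 2.4 2.4 0.4
   vertex 4.4 3.2 1.2
  endloop
 endfacet
 facet normal 0.898 -0.311 0.311
  outer loop
   vertex 2.6 1.0 4.2
   vertex 4.4 3.2 1.2
   vertex 4.4 4.2 2.2
  endloop
 endfacet
 facet normal 0.528 0.216 0.821
  outer loop
   vertex 2.6 1.0 4.2
   vertex 4.4 4.2 2.2
   vertex 1.6 4.2 4.0
  endloop
 endfacet
 facet normal 0.233 0.133 0.963
  outer loop
   vertex 2.6 1.0 4.2
   vertex 1.6 4.2 4.0
   vertex 1.4 0.2 4.6
  endloop
 endfacet
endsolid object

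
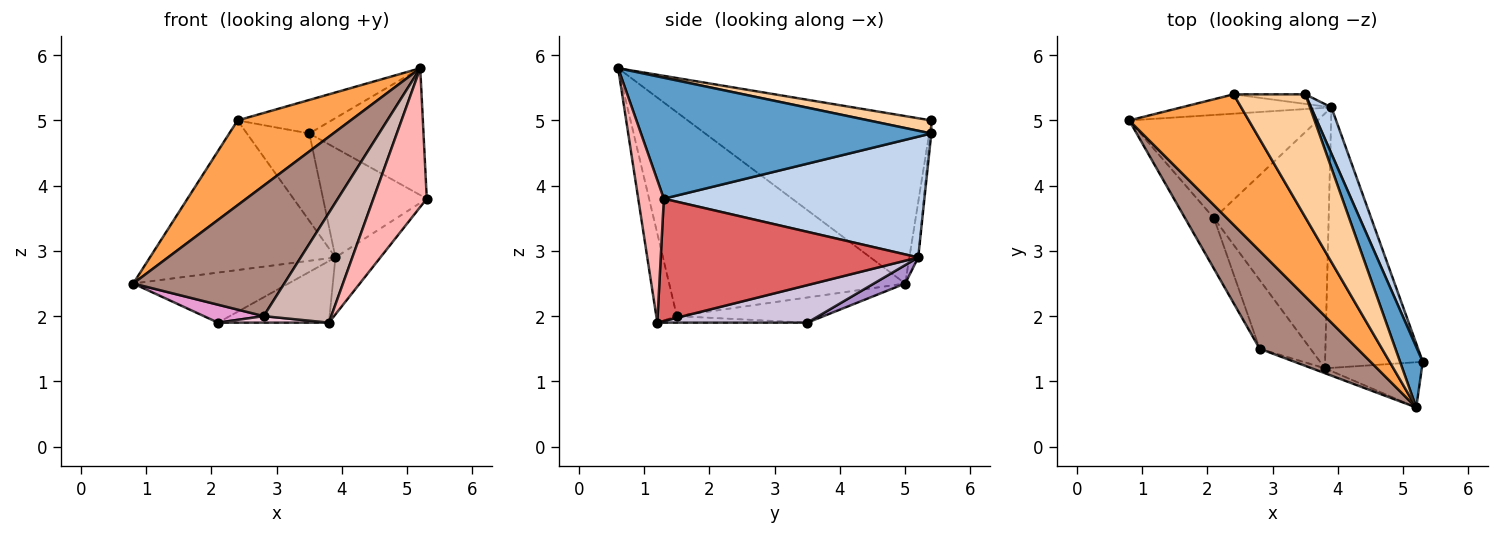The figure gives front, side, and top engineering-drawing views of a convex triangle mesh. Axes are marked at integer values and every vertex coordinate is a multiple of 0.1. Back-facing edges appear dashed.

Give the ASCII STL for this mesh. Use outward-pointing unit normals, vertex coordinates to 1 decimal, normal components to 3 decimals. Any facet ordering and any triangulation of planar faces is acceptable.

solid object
 facet normal 0.917 0.361 0.172
  outer loop
   vertex 5.2 0.6 5.8
   vertex 5.3 1.3 3.8
   vertex 3.5 5.4 4.8
  endloop
 endfacet
 facet normal 0.918 0.365 0.155
  outer loop
   vertex 3.9 5.2 2.9
   vertex 3.5 5.4 4.8
   vertex 5.3 1.3 3.8
  endloop
 endfacet
 facet normal -0.761 -0.353 0.544
  outer loop
   vertex 2.4 5.4 5.0
   vertex 0.8 5.0 2.5
   vertex 5.2 0.6 5.8
  endloop
 endfacet
 facet normal 0.173 0.259 0.950
  outer loop
   vertex 2.4 5.4 5.0
   vertex 5.2 0.6 5.8
   vertex 3.5 5.4 4.8
  endloop
 endfacet
 facet normal -0.047 0.991 -0.128
  outer loop
   vertex 2.4 5.4 5.0
   vertex 3.9 5.2 2.9
   vertex 0.8 5.0 2.5
  endloop
 endfacet
 facet normal -0.020 0.994 -0.109
  outer loop
   vertex 2.4 5.4 5.0
   vertex 3.5 5.4 4.8
   vertex 3.9 5.2 2.9
  endloop
 endfacet
 facet normal 0.774 0.135 -0.618
  outer loop
   vertex 3.8 1.2 1.9
   vertex 3.9 5.2 2.9
   vertex 5.3 1.3 3.8
  endloop
 endfacet
 facet normal 0.415 -0.865 -0.282
  outer loop
   vertex 3.8 1.2 1.9
   vertex 5.3 1.3 3.8
   vertex 5.2 0.6 5.8
  endloop
 endfacet
 facet normal 0.088 0.435 -0.896
  outer loop
   vertex 2.1 3.5 1.9
   vertex 0.8 5.0 2.5
   vertex 3.9 5.2 2.9
  endloop
 endfacet
 facet normal 0.303 0.224 -0.926
  outer loop
   vertex 2.1 3.5 1.9
   vertex 3.9 5.2 2.9
   vertex 3.8 1.2 1.9
  endloop
 endfacet
 facet normal -0.781 -0.500 0.375
  outer loop
   vertex 2.8 1.5 2.0
   vertex 5.2 0.6 5.8
   vertex 0.8 5.0 2.5
  endloop
 endfacet
 facet normal -0.291 -0.956 -0.043
  outer loop
   vertex 2.8 1.5 2.0
   vertex 3.8 1.2 1.9
   vertex 5.2 0.6 5.8
  endloop
 endfacet
 facet normal -0.634 -0.258 -0.728
  outer loop
   vertex 2.8 1.5 2.0
   vertex 0.8 5.0 2.5
   vertex 2.1 3.5 1.9
  endloop
 endfacet
 facet normal -0.127 -0.094 -0.987
  outer loop
   vertex 2.8 1.5 2.0
   vertex 2.1 3.5 1.9
   vertex 3.8 1.2 1.9
  endloop
 endfacet
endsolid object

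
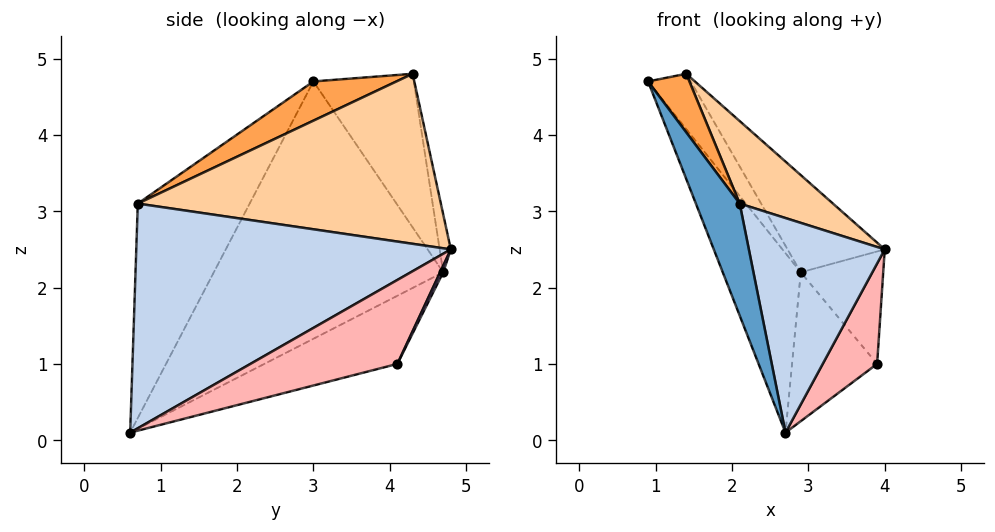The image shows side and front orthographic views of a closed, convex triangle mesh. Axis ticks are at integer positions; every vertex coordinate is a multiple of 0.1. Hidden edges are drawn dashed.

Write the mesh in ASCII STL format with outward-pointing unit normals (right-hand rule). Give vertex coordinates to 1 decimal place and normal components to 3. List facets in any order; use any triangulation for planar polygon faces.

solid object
 facet normal -0.917 -0.359 -0.171
  outer loop
   vertex 2.1 0.7 3.1
   vertex 0.9 3.0 4.7
   vertex 2.7 0.6 0.1
  endloop
 endfacet
 facet normal 0.901 -0.389 0.193
  outer loop
   vertex 2.1 0.7 3.1
   vertex 2.7 0.6 0.1
   vertex 4.0 4.8 2.5
  endloop
 endfacet
 facet normal 0.543 -0.270 0.795
  outer loop
   vertex 2.1 0.7 3.1
   vertex 1.4 4.3 4.8
   vertex 0.9 3.0 4.7
  endloop
 endfacet
 facet normal 0.670 -0.206 0.713
  outer loop
   vertex 2.1 0.7 3.1
   vertex 4.0 4.8 2.5
   vertex 1.4 4.3 4.8
  endloop
 endfacet
 facet normal -0.834 0.283 -0.474
  outer loop
   vertex 2.9 4.7 2.2
   vertex 2.7 0.6 0.1
   vertex 0.9 3.0 4.7
  endloop
 endfacet
 facet normal -0.833 0.353 -0.426
  outer loop
   vertex 2.9 4.7 2.2
   vertex 0.9 3.0 4.7
   vertex 1.4 4.3 4.8
  endloop
 endfacet
 facet normal -0.114 0.990 0.087
  outer loop
   vertex 2.9 4.7 2.2
   vertex 1.4 4.3 4.8
   vertex 4.0 4.8 2.5
  endloop
 endfacet
 facet normal 0.933 -0.345 0.099
  outer loop
   vertex 3.9 4.1 1.0
   vertex 4.0 4.8 2.5
   vertex 2.7 0.6 0.1
  endloop
 endfacet
 facet normal 0.034 0.905 -0.424
  outer loop
   vertex 3.9 4.1 1.0
   vertex 2.9 4.7 2.2
   vertex 4.0 4.8 2.5
  endloop
 endfacet
 facet normal -0.604 0.386 -0.697
  outer loop
   vertex 3.9 4.1 1.0
   vertex 2.7 0.6 0.1
   vertex 2.9 4.7 2.2
  endloop
 endfacet
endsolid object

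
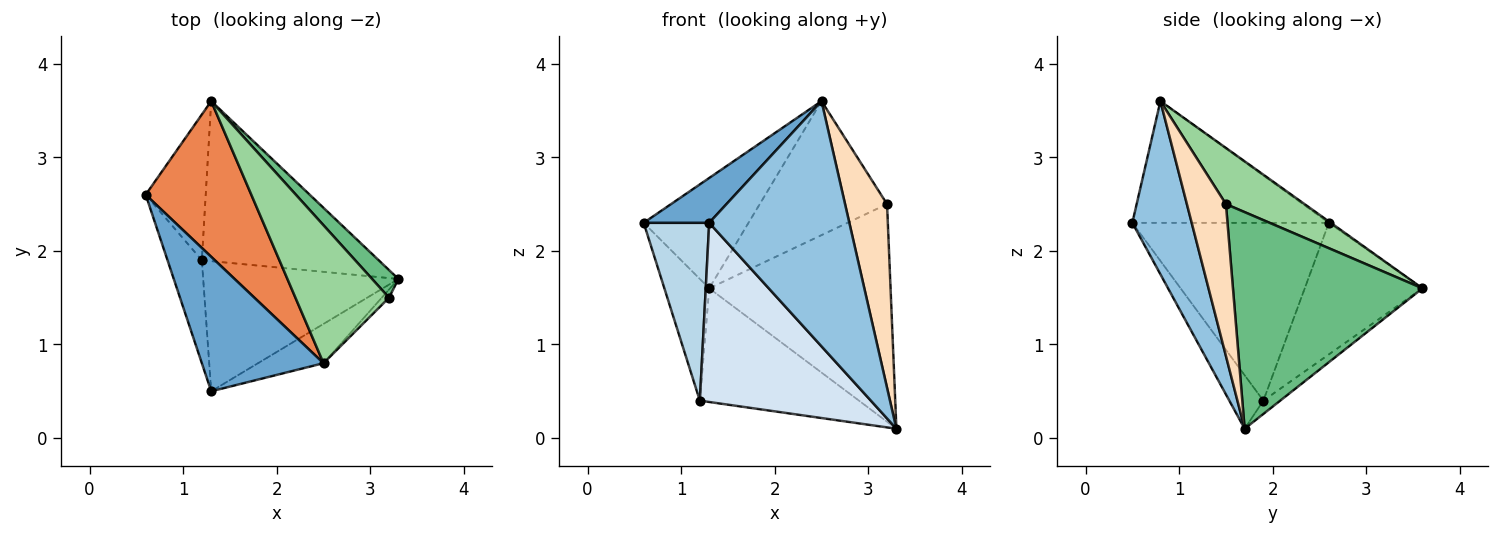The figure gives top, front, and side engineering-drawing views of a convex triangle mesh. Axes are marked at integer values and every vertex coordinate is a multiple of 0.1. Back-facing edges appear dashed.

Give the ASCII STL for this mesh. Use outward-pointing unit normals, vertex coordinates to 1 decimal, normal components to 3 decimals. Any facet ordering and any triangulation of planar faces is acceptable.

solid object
 facet normal -0.688 -0.229 0.688
  outer loop
   vertex 2.5 0.8 3.6
   vertex 0.6 2.6 2.3
   vertex 1.3 0.5 2.3
  endloop
 endfacet
 facet normal 0.386 -0.911 -0.146
  outer loop
   vertex 2.5 0.8 3.6
   vertex 1.3 0.5 2.3
   vertex 3.3 1.7 0.1
  endloop
 endfacet
 facet normal -0.933 -0.311 -0.180
  outer loop
   vertex 1.2 1.9 0.4
   vertex 1.3 0.5 2.3
   vertex 0.6 2.6 2.3
  endloop
 endfacet
 facet normal -0.159 -0.799 -0.580
  outer loop
   vertex 1.2 1.9 0.4
   vertex 3.3 1.7 0.1
   vertex 1.3 0.5 2.3
  endloop
 endfacet
 facet normal -0.010 0.578 0.816
  outer loop
   vertex 1.3 3.6 1.6
   vertex 0.6 2.6 2.3
   vertex 2.5 0.8 3.6
  endloop
 endfacet
 facet normal -0.860 0.327 -0.392
  outer loop
   vertex 1.3 3.6 1.6
   vertex 1.2 1.9 0.4
   vertex 0.6 2.6 2.3
  endloop
 endfacet
 facet normal -0.061 0.578 -0.814
  outer loop
   vertex 1.3 3.6 1.6
   vertex 3.3 1.7 0.1
   vertex 1.2 1.9 0.4
  endloop
 endfacet
 facet normal 0.681 -0.732 -0.033
  outer loop
   vertex 3.2 1.5 2.5
   vertex 2.5 0.8 3.6
   vertex 3.3 1.7 0.1
  endloop
 endfacet
 facet normal 0.720 0.689 0.087
  outer loop
   vertex 3.2 1.5 2.5
   vertex 3.3 1.7 0.1
   vertex 1.3 3.6 1.6
  endloop
 endfacet
 facet normal 0.395 0.640 0.659
  outer loop
   vertex 3.2 1.5 2.5
   vertex 1.3 3.6 1.6
   vertex 2.5 0.8 3.6
  endloop
 endfacet
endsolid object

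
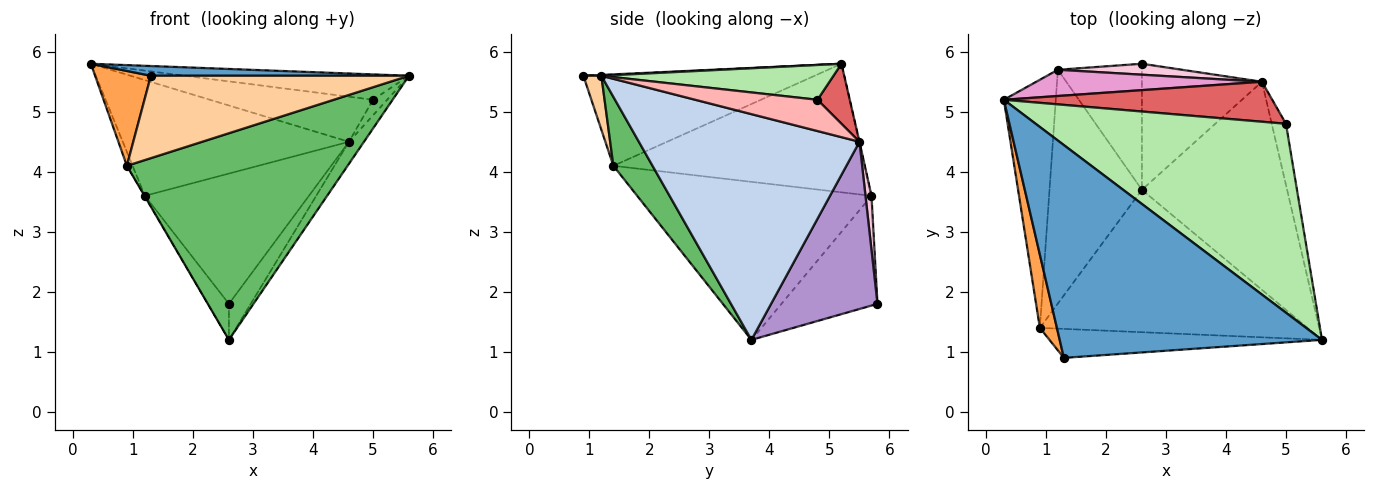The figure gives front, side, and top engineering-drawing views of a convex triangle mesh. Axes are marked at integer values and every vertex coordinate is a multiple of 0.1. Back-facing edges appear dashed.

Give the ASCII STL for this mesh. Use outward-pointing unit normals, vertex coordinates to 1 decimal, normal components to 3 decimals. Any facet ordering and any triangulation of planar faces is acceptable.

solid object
 facet normal 0.003 -0.046 0.999
  outer loop
   vertex 1.3 0.9 5.6
   vertex 5.6 1.2 5.6
   vertex 0.3 5.2 5.8
  endloop
 endfacet
 facet normal 0.840 0.057 -0.540
  outer loop
   vertex 4.6 5.5 4.5
   vertex 5.6 1.2 5.6
   vertex 2.6 3.7 1.2
  endloop
 endfacet
 facet normal -0.957 -0.231 0.178
  outer loop
   vertex 0.9 1.4 4.1
   vertex 1.3 0.9 5.6
   vertex 0.3 5.2 5.8
  endloop
 endfacet
 facet normal 0.066 -0.941 -0.331
  outer loop
   vertex 0.9 1.4 4.1
   vertex 5.6 1.2 5.6
   vertex 1.3 0.9 5.6
  endloop
 endfacet
 facet normal 0.145 -0.815 -0.561
  outer loop
   vertex 0.9 1.4 4.1
   vertex 2.6 3.7 1.2
   vertex 5.6 1.2 5.6
  endloop
 endfacet
 facet normal 0.137 0.132 0.982
  outer loop
   vertex 5.0 4.8 5.2
   vertex 0.3 5.2 5.8
   vertex 5.6 1.2 5.6
  endloop
 endfacet
 facet normal 0.147 0.740 0.656
  outer loop
   vertex 5.0 4.8 5.2
   vertex 4.6 5.5 4.5
   vertex 0.3 5.2 5.8
  endloop
 endfacet
 facet normal 0.905 0.105 -0.412
  outer loop
   vertex 5.0 4.8 5.2
   vertex 5.6 1.2 5.6
   vertex 4.6 5.5 4.5
  endloop
 endfacet
 facet normal 0.801 0.164 -0.575
  outer loop
   vertex 2.6 5.8 1.8
   vertex 4.6 5.5 4.5
   vertex 2.6 3.7 1.2
  endloop
 endfacet
 facet normal -0.782 0.171 -0.599
  outer loop
   vertex 1.2 5.7 3.6
   vertex 2.6 5.8 1.8
   vertex 2.6 3.7 1.2
  endloop
 endfacet
 facet normal -0.927 0.021 -0.374
  outer loop
   vertex 1.2 5.7 3.6
   vertex 0.9 1.4 4.1
   vertex 0.3 5.2 5.8
  endloop
 endfacet
 facet normal -0.863 0.002 -0.505
  outer loop
   vertex 1.2 5.7 3.6
   vertex 2.6 3.7 1.2
   vertex 0.9 1.4 4.1
  endloop
 endfacet
 facet normal -0.001 0.975 0.221
  outer loop
   vertex 1.2 5.7 3.6
   vertex 0.3 5.2 5.8
   vertex 4.6 5.5 4.5
  endloop
 endfacet
 facet normal 0.036 0.996 0.084
  outer loop
   vertex 1.2 5.7 3.6
   vertex 4.6 5.5 4.5
   vertex 2.6 5.8 1.8
  endloop
 endfacet
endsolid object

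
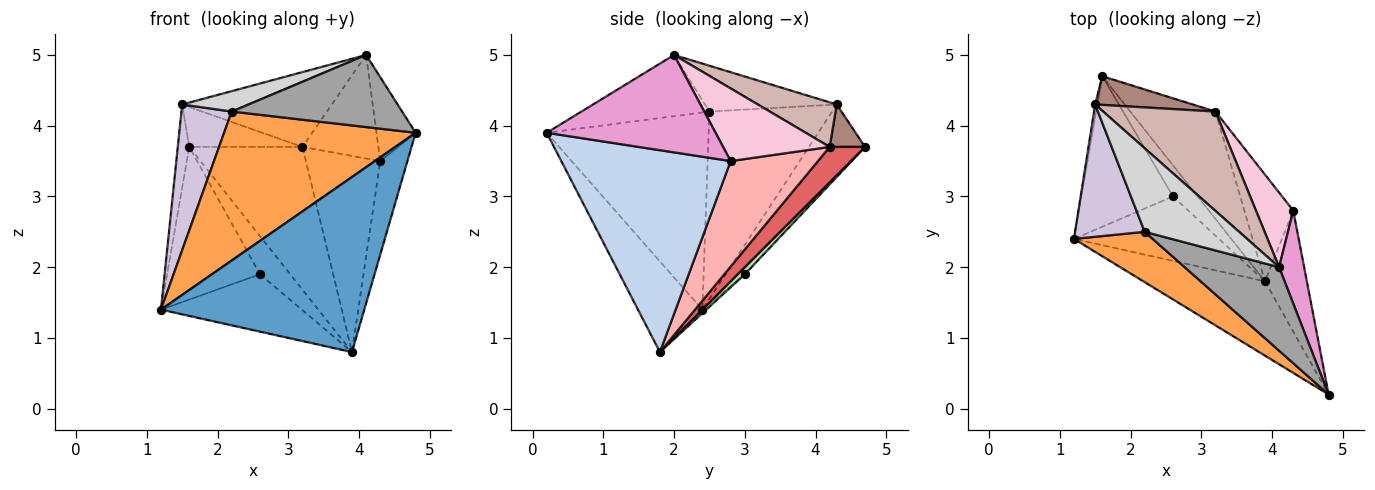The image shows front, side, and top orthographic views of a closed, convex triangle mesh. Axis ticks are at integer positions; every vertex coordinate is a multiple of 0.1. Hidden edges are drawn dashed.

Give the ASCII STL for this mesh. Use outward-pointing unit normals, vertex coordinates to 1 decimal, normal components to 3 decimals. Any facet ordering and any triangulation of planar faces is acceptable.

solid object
 facet normal -0.280 -0.884 -0.375
  outer loop
   vertex 3.9 1.8 0.8
   vertex 4.8 0.2 3.9
   vertex 1.2 2.4 1.4
  endloop
 endfacet
 facet normal 0.967 0.155 -0.201
  outer loop
   vertex 4.3 2.8 3.5
   vertex 4.8 0.2 3.9
   vertex 3.9 1.8 0.8
  endloop
 endfacet
 facet normal -0.625 -0.739 0.250
  outer loop
   vertex 2.2 2.5 4.2
   vertex 1.2 2.4 1.4
   vertex 4.8 0.2 3.9
  endloop
 endfacet
 facet normal -0.054 0.711 -0.701
  outer loop
   vertex 2.6 3.0 1.9
   vertex 1.2 2.4 1.4
   vertex 1.6 4.7 3.7
  endloop
 endfacet
 facet normal -0.018 0.665 -0.747
  outer loop
   vertex 2.6 3.0 1.9
   vertex 3.9 1.8 0.8
   vertex 1.2 2.4 1.4
  endloop
 endfacet
 facet normal 0.178 0.763 -0.621
  outer loop
   vertex 2.6 3.0 1.9
   vertex 1.6 4.7 3.7
   vertex 3.9 1.8 0.8
  endloop
 endfacet
 facet normal 0.242 0.775 -0.583
  outer loop
   vertex 3.2 4.2 3.7
   vertex 3.9 1.8 0.8
   vertex 1.6 4.7 3.7
  endloop
 endfacet
 facet normal 0.718 0.612 -0.333
  outer loop
   vertex 3.2 4.2 3.7
   vertex 4.3 2.8 3.5
   vertex 3.9 1.8 0.8
  endloop
 endfacet
 facet normal -0.979 0.200 -0.030
  outer loop
   vertex 1.5 4.3 4.3
   vertex 1.6 4.7 3.7
   vertex 1.2 2.4 1.4
  endloop
 endfacet
 facet normal -0.875 -0.358 0.325
  outer loop
   vertex 1.5 4.3 4.3
   vertex 1.2 2.4 1.4
   vertex 2.2 2.5 4.2
  endloop
 endfacet
 facet normal 0.246 0.787 0.566
  outer loop
   vertex 1.5 4.3 4.3
   vertex 3.2 4.2 3.7
   vertex 1.6 4.7 3.7
  endloop
 endfacet
 facet normal 0.302 0.574 0.761
  outer loop
   vertex 4.1 2.0 5.0
   vertex 3.2 4.2 3.7
   vertex 1.5 4.3 4.3
  endloop
 endfacet
 facet normal 0.945 0.219 0.243
  outer loop
   vertex 4.1 2.0 5.0
   vertex 4.8 0.2 3.9
   vertex 4.3 2.8 3.5
  endloop
 endfacet
 facet normal 0.751 0.535 0.386
  outer loop
   vertex 4.1 2.0 5.0
   vertex 4.3 2.8 3.5
   vertex 3.2 4.2 3.7
  endloop
 endfacet
 facet normal -0.441 -0.587 0.680
  outer loop
   vertex 4.1 2.0 5.0
   vertex 2.2 2.5 4.2
   vertex 4.8 0.2 3.9
  endloop
 endfacet
 facet normal -0.426 -0.215 0.879
  outer loop
   vertex 4.1 2.0 5.0
   vertex 1.5 4.3 4.3
   vertex 2.2 2.5 4.2
  endloop
 endfacet
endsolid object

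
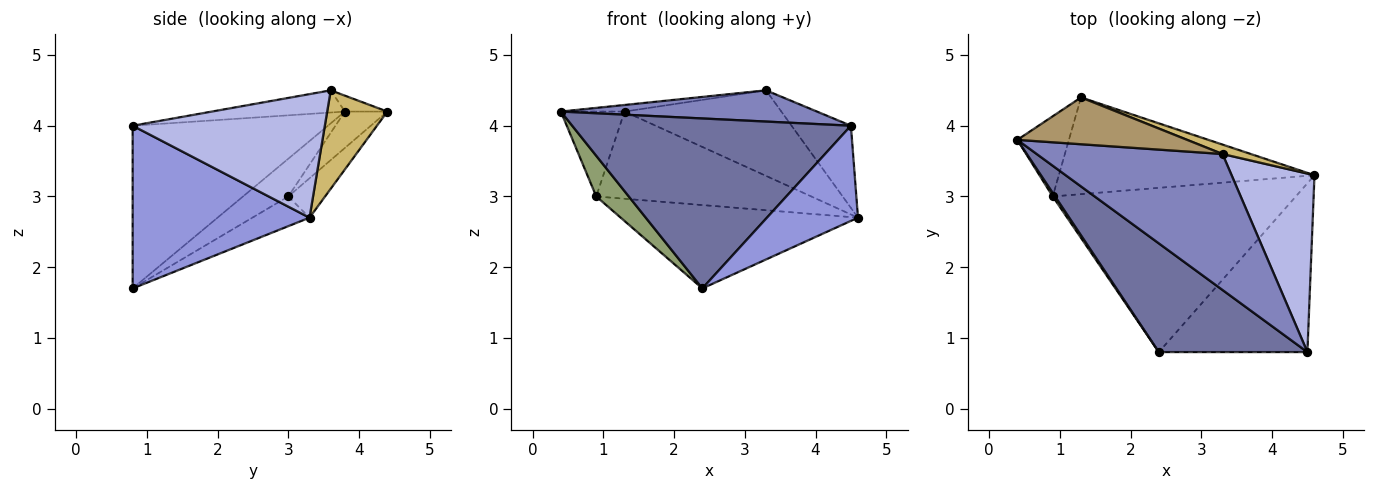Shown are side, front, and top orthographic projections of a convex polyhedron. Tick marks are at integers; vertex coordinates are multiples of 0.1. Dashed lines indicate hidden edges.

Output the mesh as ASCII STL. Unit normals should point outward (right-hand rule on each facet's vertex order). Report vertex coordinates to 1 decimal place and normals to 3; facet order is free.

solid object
 facet normal -0.508 -0.726 0.464
  outer loop
   vertex 4.5 0.8 4.0
   vertex 0.4 3.8 4.2
   vertex 2.4 0.8 1.7
  endloop
 endfacet
 facet normal -0.115 -0.222 0.968
  outer loop
   vertex 4.5 0.8 4.0
   vertex 3.3 3.6 4.5
   vertex 0.4 3.8 4.2
  endloop
 endfacet
 facet normal 0.690 -0.355 -0.630
  outer loop
   vertex 4.5 0.8 4.0
   vertex 2.4 0.8 1.7
   vertex 4.6 3.3 2.7
  endloop
 endfacet
 facet normal 0.804 0.248 0.540
  outer loop
   vertex 4.5 0.8 4.0
   vertex 4.6 3.3 2.7
   vertex 3.3 3.6 4.5
  endloop
 endfacet
 facet normal -0.811 -0.583 0.051
  outer loop
   vertex 0.9 3.0 3.0
   vertex 2.4 0.8 1.7
   vertex 0.4 3.8 4.2
  endloop
 endfacet
 facet normal -0.108 0.450 -0.886
  outer loop
   vertex 0.9 3.0 3.0
   vertex 4.6 3.3 2.7
   vertex 2.4 0.8 1.7
  endloop
 endfacet
 facet normal -0.436 0.654 -0.618
  outer loop
   vertex 1.3 4.4 4.2
   vertex 0.9 3.0 3.0
   vertex 0.4 3.8 4.2
  endloop
 endfacet
 facet normal -0.114 0.665 -0.738
  outer loop
   vertex 1.3 4.4 4.2
   vertex 4.6 3.3 2.7
   vertex 0.9 3.0 3.0
  endloop
 endfacet
 facet normal -0.092 0.139 0.986
  outer loop
   vertex 1.3 4.4 4.2
   vertex 0.4 3.8 4.2
   vertex 3.3 3.6 4.5
  endloop
 endfacet
 facet normal 0.356 0.929 0.102
  outer loop
   vertex 1.3 4.4 4.2
   vertex 3.3 3.6 4.5
   vertex 4.6 3.3 2.7
  endloop
 endfacet
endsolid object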